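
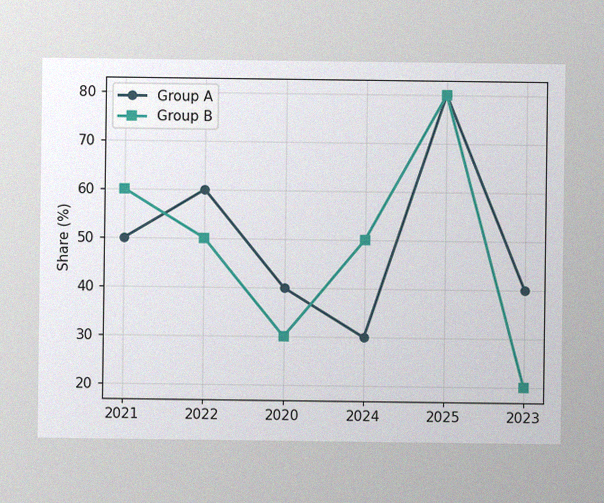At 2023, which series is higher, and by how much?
The image has some photo noise and uneven lighting. At 2023, Group A sits above the other line by 20%.

Group A, by 20%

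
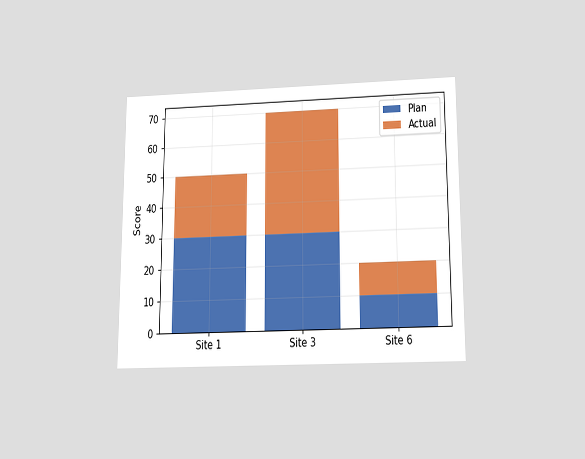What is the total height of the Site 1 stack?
The chart is viewed slightly from below. The Site 1 stack's top reaches 50 on the y-axis.

50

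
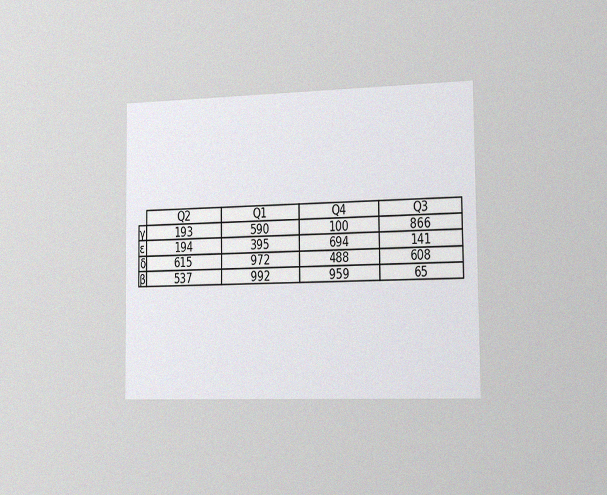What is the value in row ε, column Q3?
The chart is viewed slightly from the right, with some photo noise. The (ε, Q3) cell reads 141.

141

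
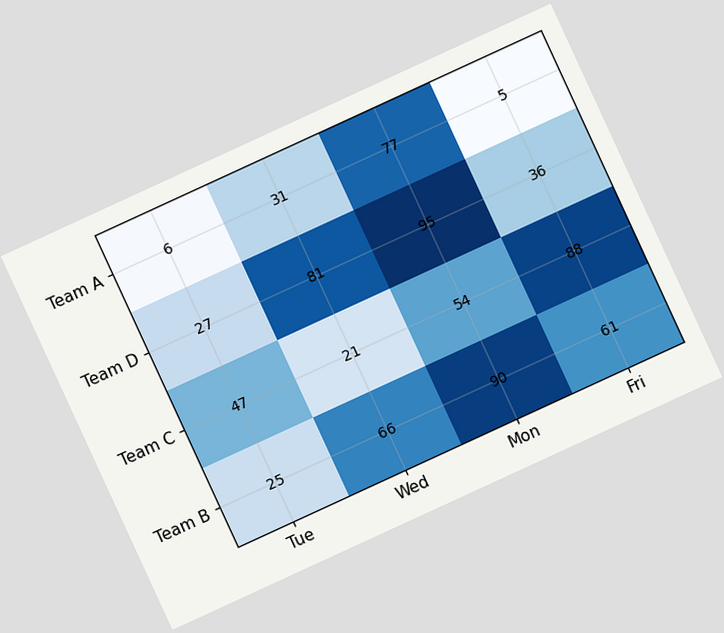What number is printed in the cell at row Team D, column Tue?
27

The chart is tilted about 25° counter-clockwise. The (Team D, Tue) cell reads 27.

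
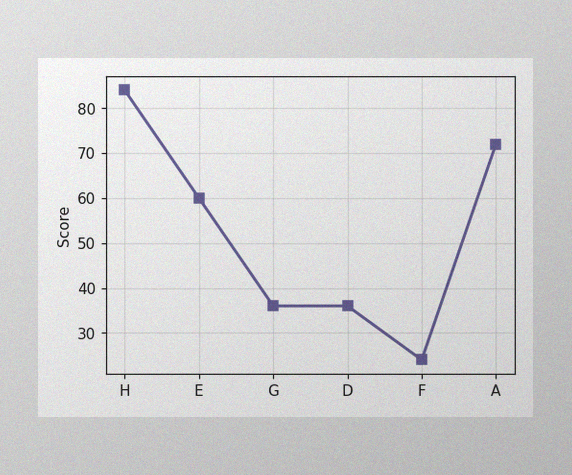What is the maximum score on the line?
The image has some photo noise and uneven lighting. The highest point is at H, and reading across to the y-axis gives 84.

84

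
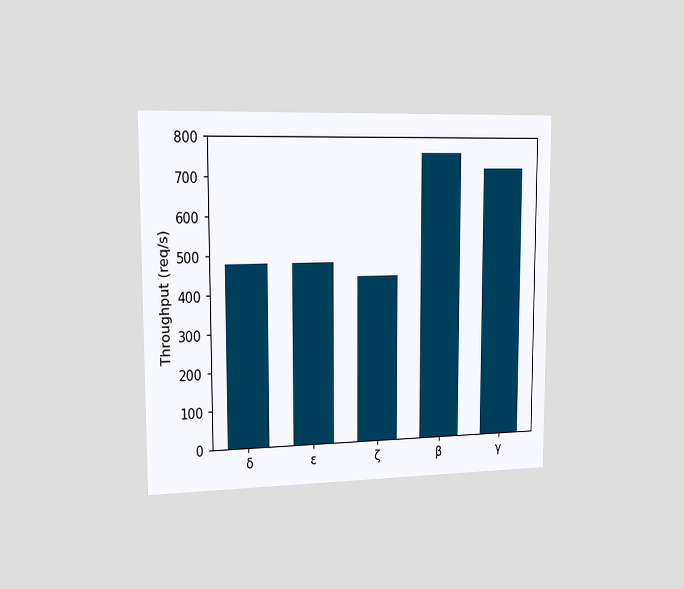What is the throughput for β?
760req/s

The chart is viewed slightly from the left. Reading along the chart's y-axis, the β bar reaches 760req/s.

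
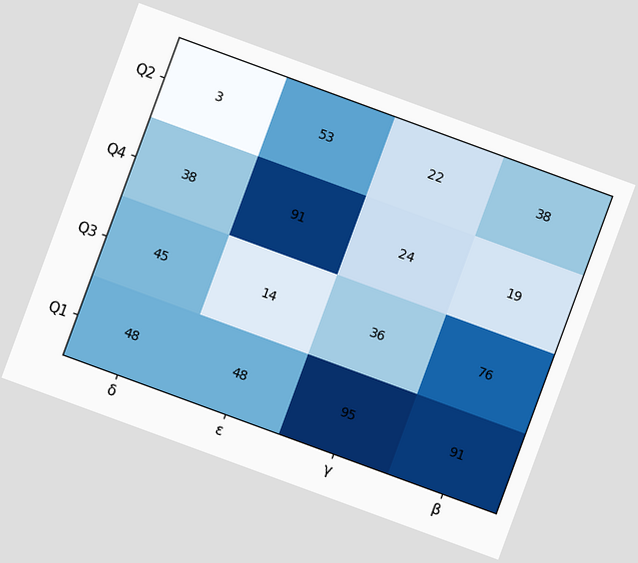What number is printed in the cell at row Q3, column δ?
The chart is tilted about 20° clockwise. The (Q3, δ) cell reads 45.

45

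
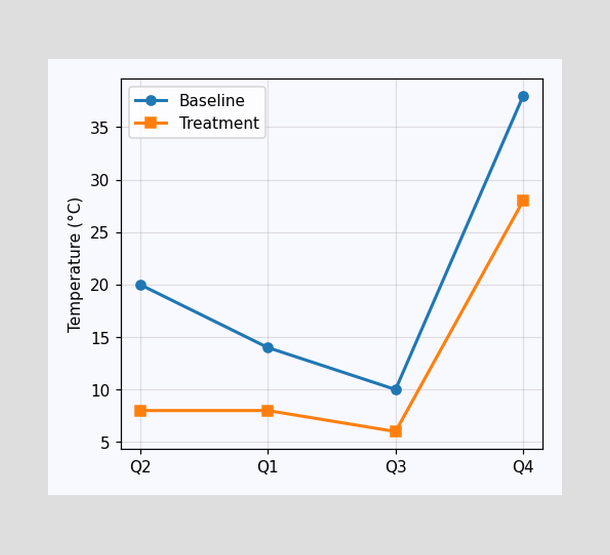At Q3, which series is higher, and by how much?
At Q3, Baseline sits above the other line by 4°C.

Baseline, by 4°C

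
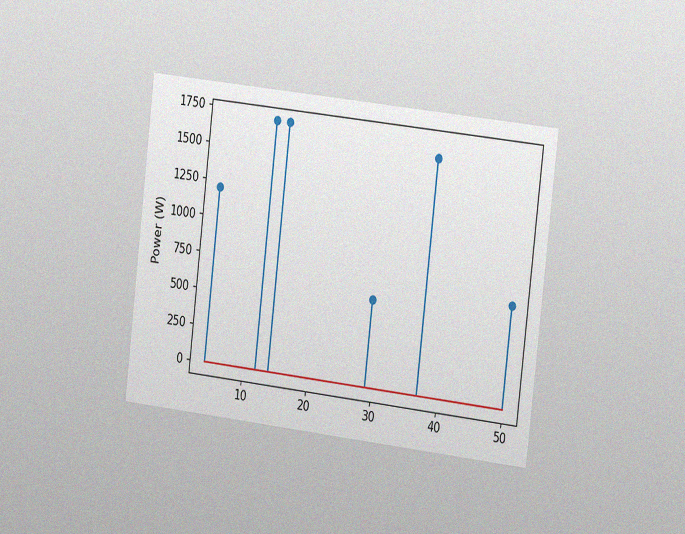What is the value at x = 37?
1600W

The chart is tilted about 7° clockwise and viewed at a slight angle, with some photo noise. The stem at x=37 reaches 1600W.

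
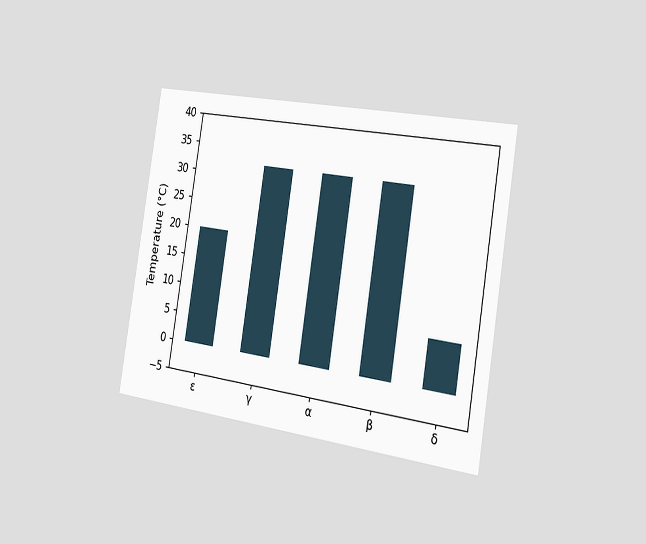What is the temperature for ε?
The chart is tilted about 9° clockwise and viewed slightly from the right. Reading along the chart's y-axis, the ε bar reaches 20°C.

20°C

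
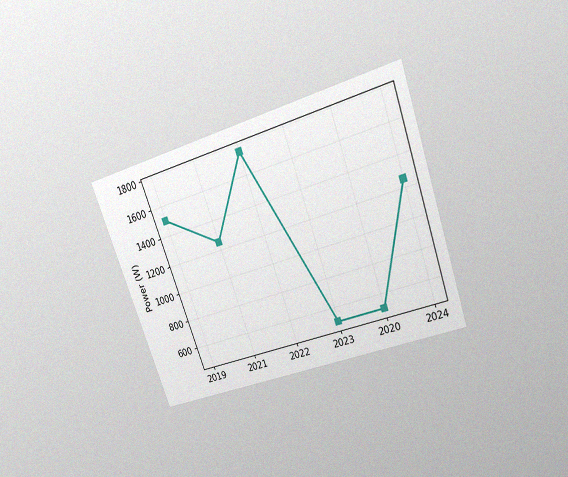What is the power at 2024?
The chart is tilted about 20° counter-clockwise and viewed slightly from above, with some photo noise. At 2024, the line is at 1250W.

1250W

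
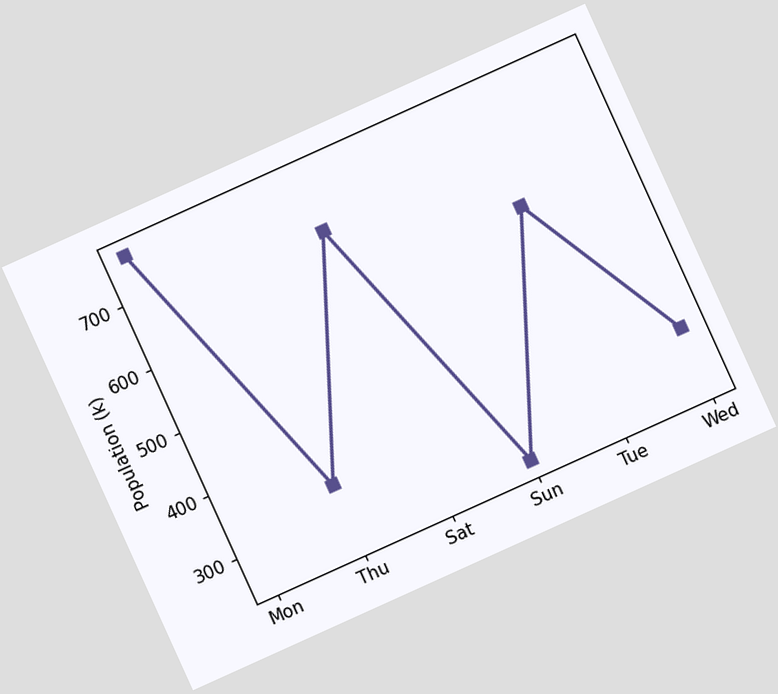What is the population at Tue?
The chart is tilted about 24° counter-clockwise. At Tue, the line is at 595k.

595k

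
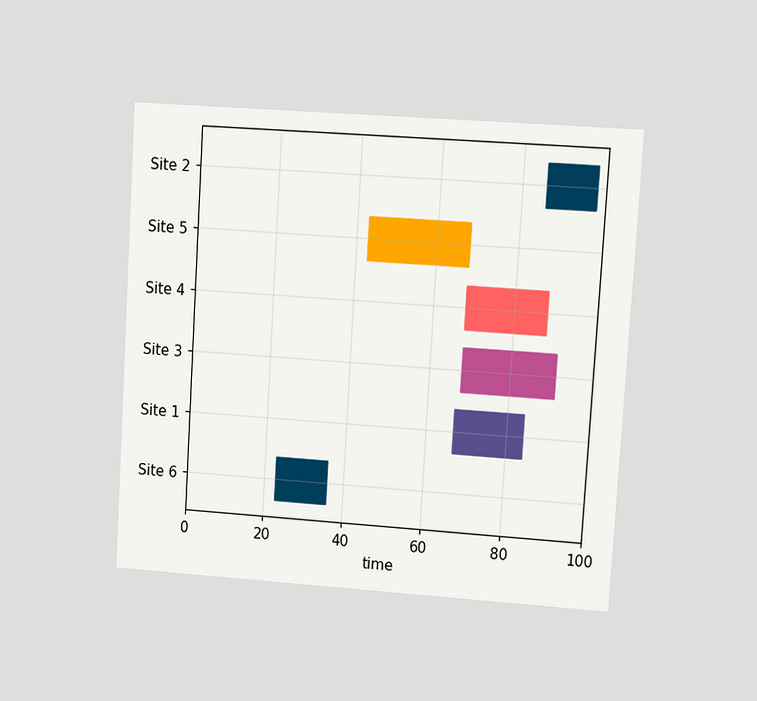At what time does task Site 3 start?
The chart is tilted about 4° clockwise and viewed at a slight angle. The Site 3 bar begins at t=68.

68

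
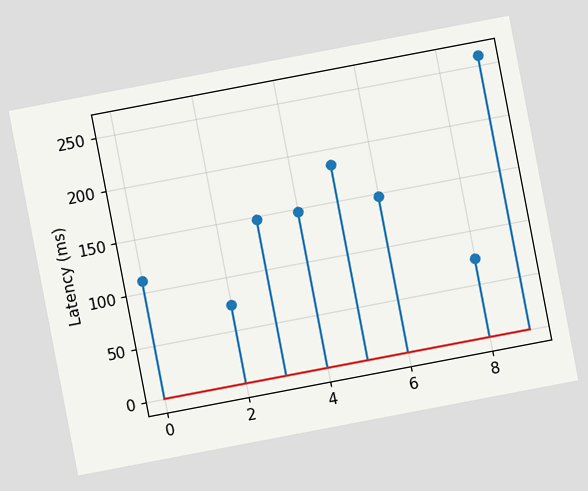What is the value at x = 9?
259ms

The chart is tilted about 11° counter-clockwise. The stem at x=9 reaches 259ms.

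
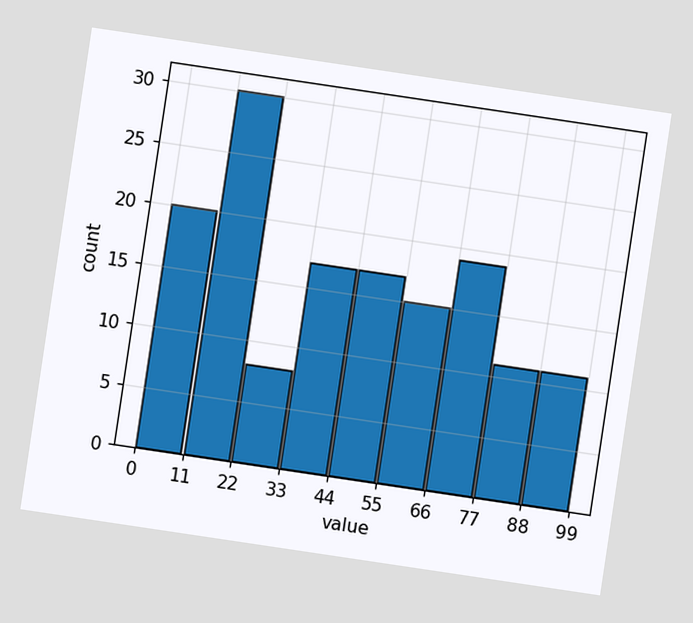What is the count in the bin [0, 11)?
The chart is tilted about 8° clockwise. The [0, 11) bin has height 20.

20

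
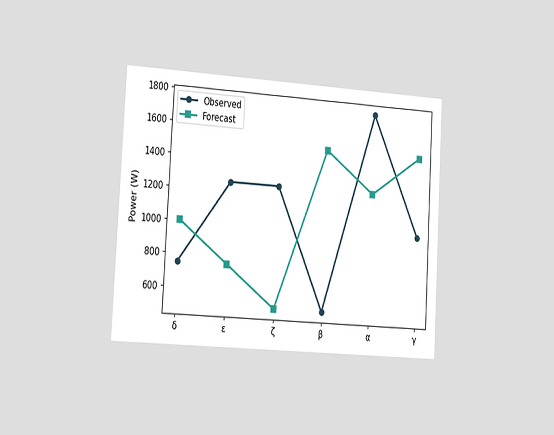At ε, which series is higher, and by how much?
Observed, by 500W

The chart is tilted about 3° clockwise and viewed slightly from the left. At ε, Observed sits above the other line by 500W.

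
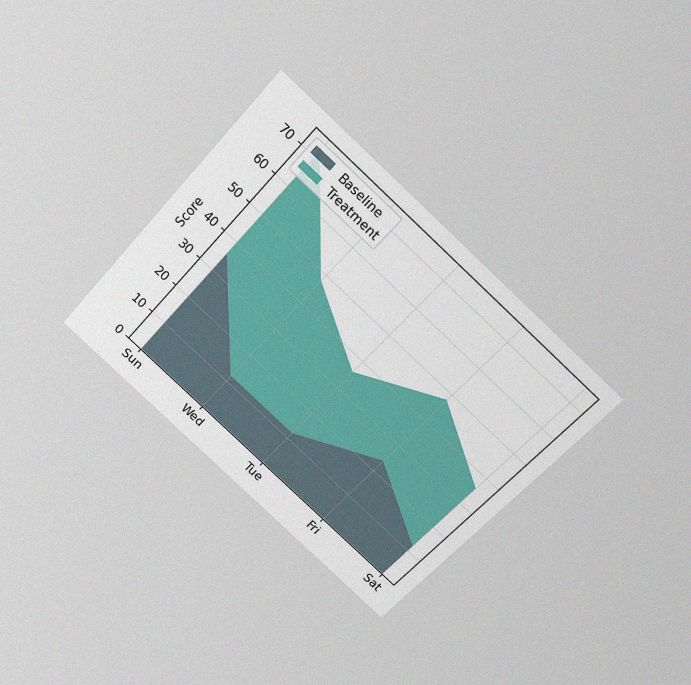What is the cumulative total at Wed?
48

The chart is tilted about 42° clockwise and viewed slightly from above, with some photo noise. The stacked total at Wed reaches 48.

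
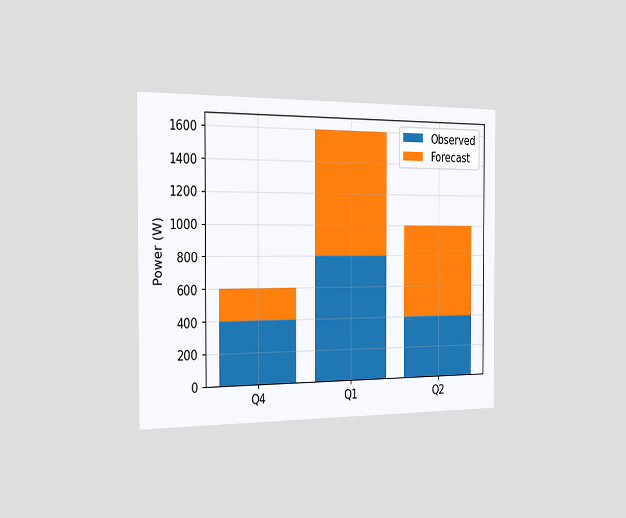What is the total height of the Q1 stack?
The chart is viewed slightly from the left. The Q1 stack's top reaches 1600W on the y-axis.

1600W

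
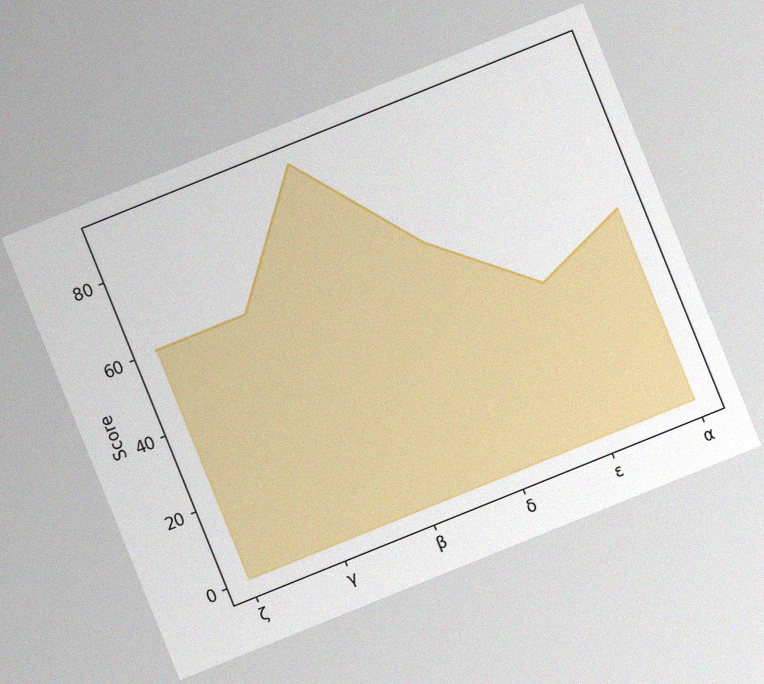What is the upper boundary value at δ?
The chart is tilted about 22° counter-clockwise, with some photo noise. At δ the upper boundary is at 60.

60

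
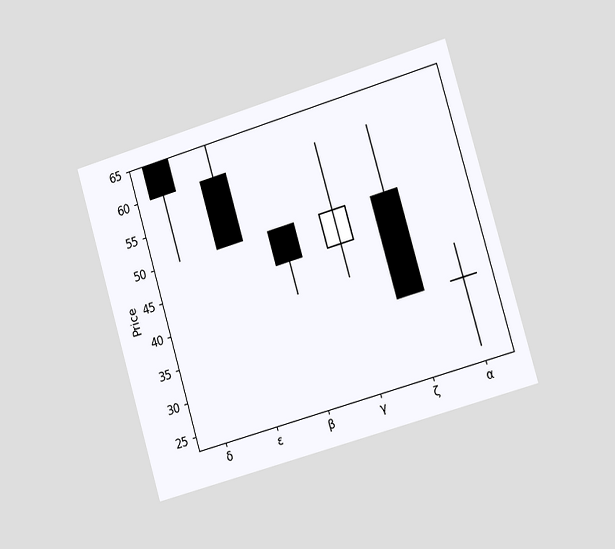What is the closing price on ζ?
The chart is tilted about 16° counter-clockwise and viewed slightly from the right. The ζ candle closes at 35.

35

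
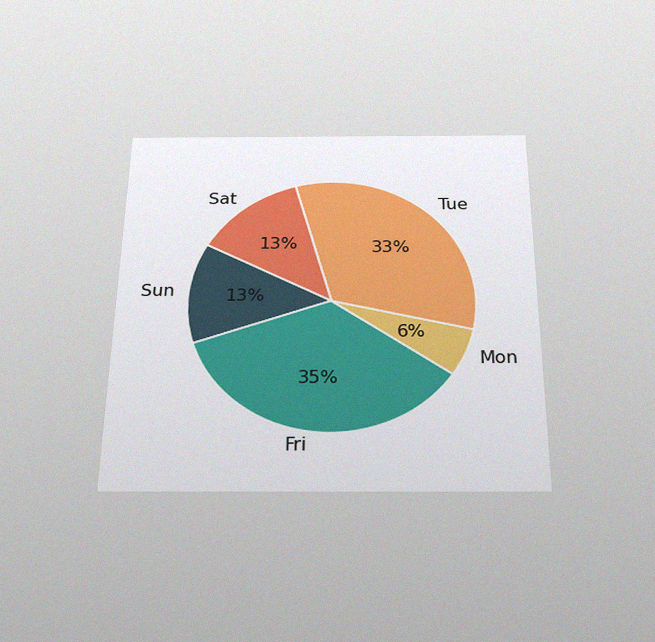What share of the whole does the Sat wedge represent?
The chart is viewed slightly from below, with some photo noise. The Sat slice takes up 13% of the pie.

13%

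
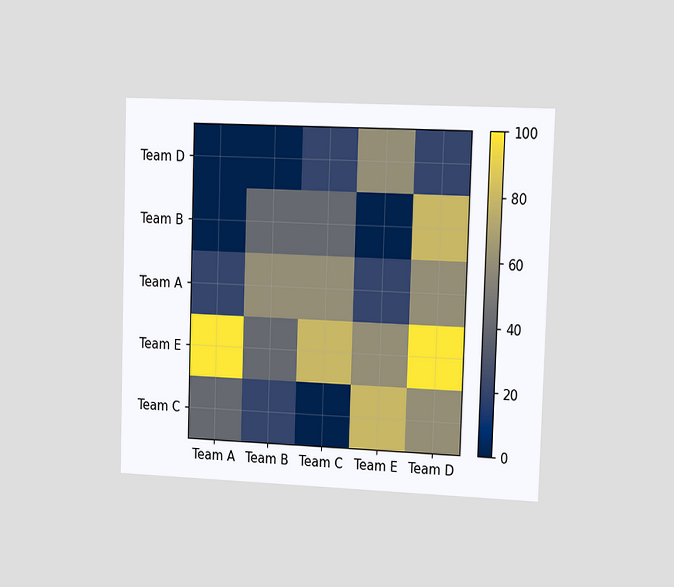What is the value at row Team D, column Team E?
The chart is viewed slightly from the right. Matching cell (Team D, Team E) against the colorbar gives 60.

60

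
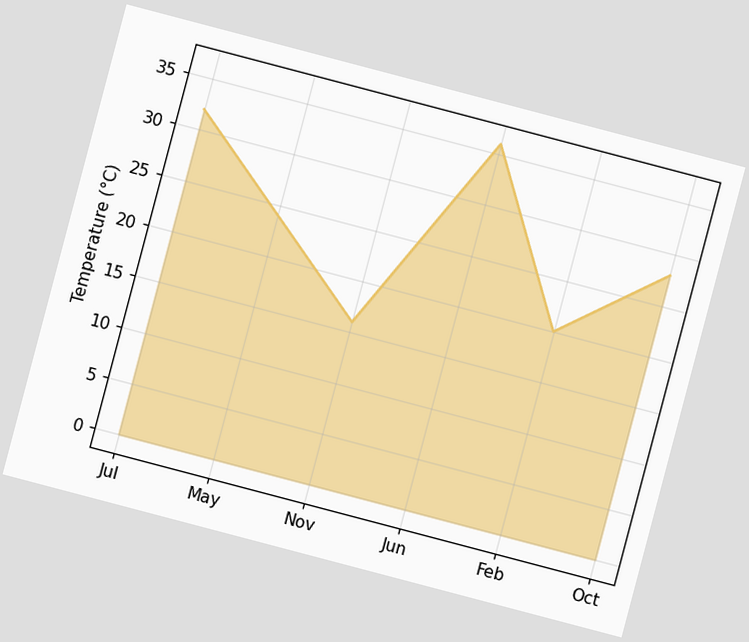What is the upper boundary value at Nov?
16°C

The chart is tilted about 15° clockwise. At Nov the upper boundary is at 16°C.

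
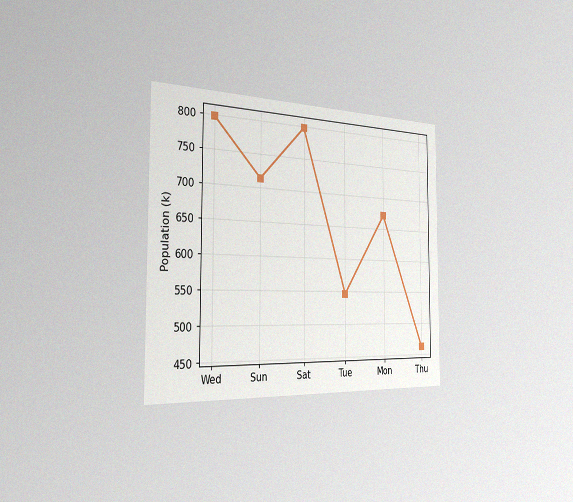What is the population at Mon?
672k

The chart is viewed slightly from the left, with some photo noise. At Mon, the line is at 672k.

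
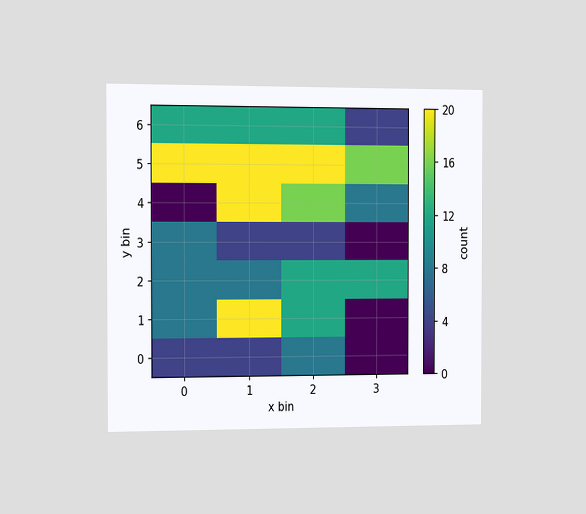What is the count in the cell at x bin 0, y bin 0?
4

The chart is viewed slightly from the left. Matching the cell (0, 0) against the colorbar gives 4.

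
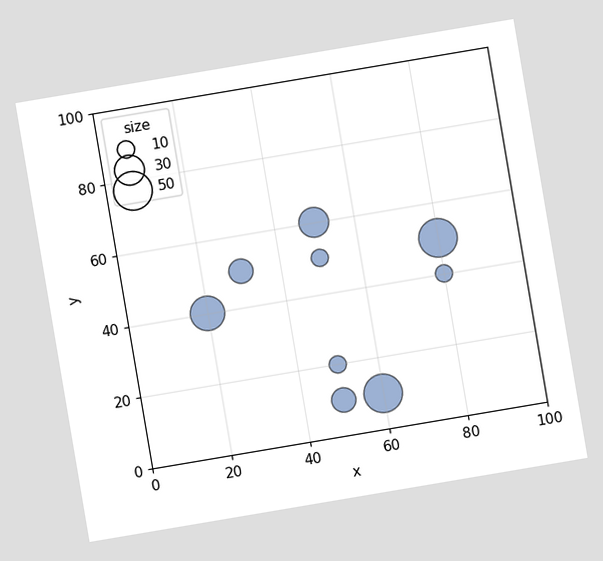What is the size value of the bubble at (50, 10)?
20

The chart is tilted about 10° counter-clockwise. Matching the bubble at (50, 10) against the size legend gives 20.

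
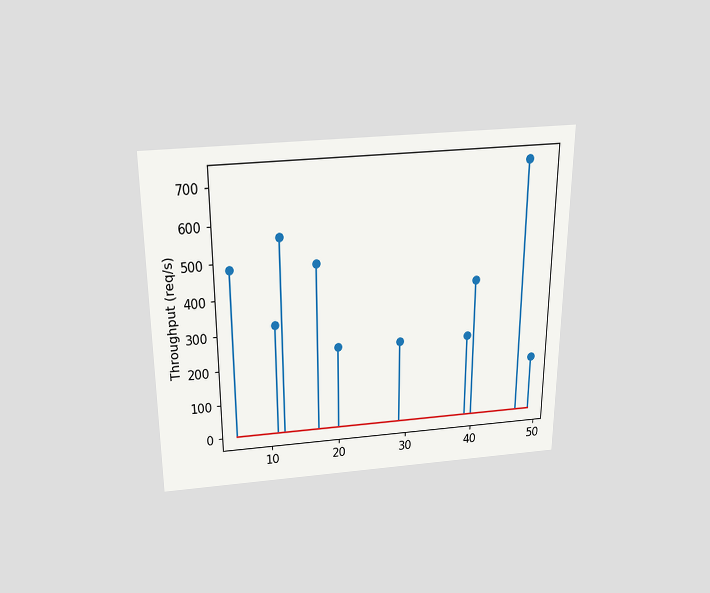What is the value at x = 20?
240req/s

The chart is viewed slightly from above. The stem at x=20 reaches 240req/s.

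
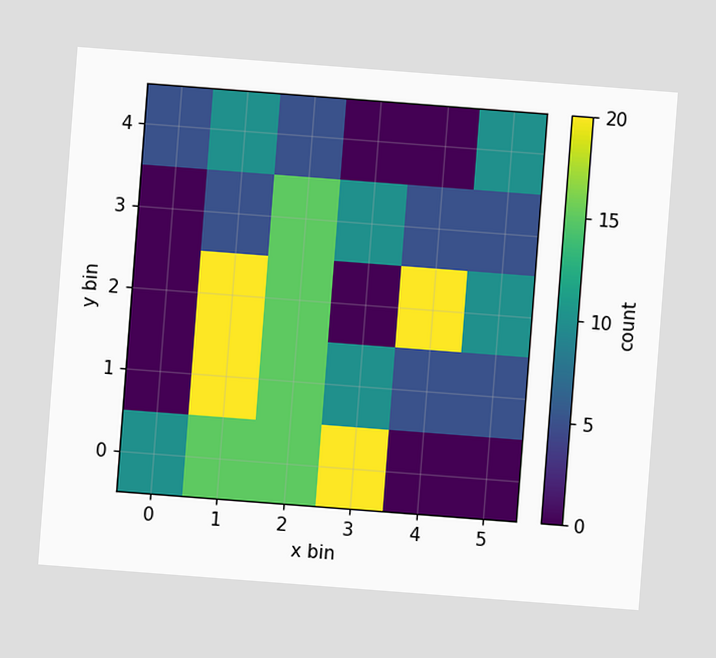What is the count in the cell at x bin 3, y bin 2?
The chart is tilted about 4° clockwise. Matching the cell (3, 2) against the colorbar gives 0.

0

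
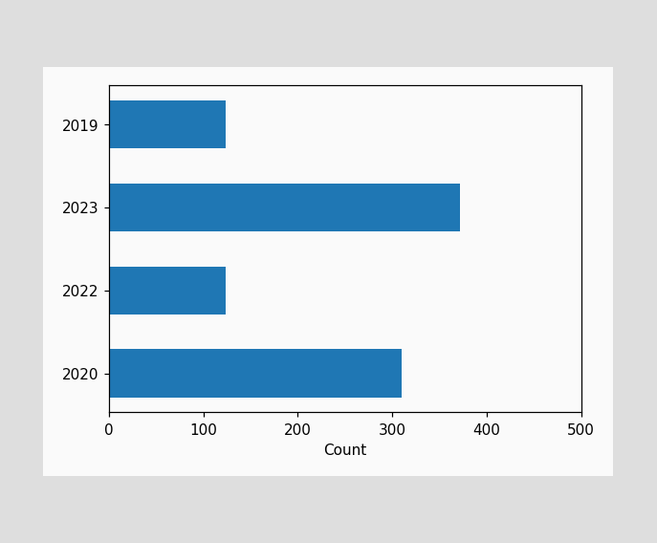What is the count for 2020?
Reading along the chart's x-axis, the 2020 bar reaches 310.

310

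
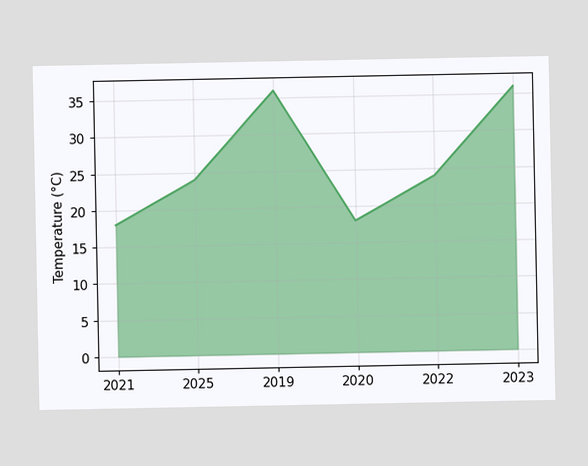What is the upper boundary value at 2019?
36°C

At 2019 the upper boundary is at 36°C.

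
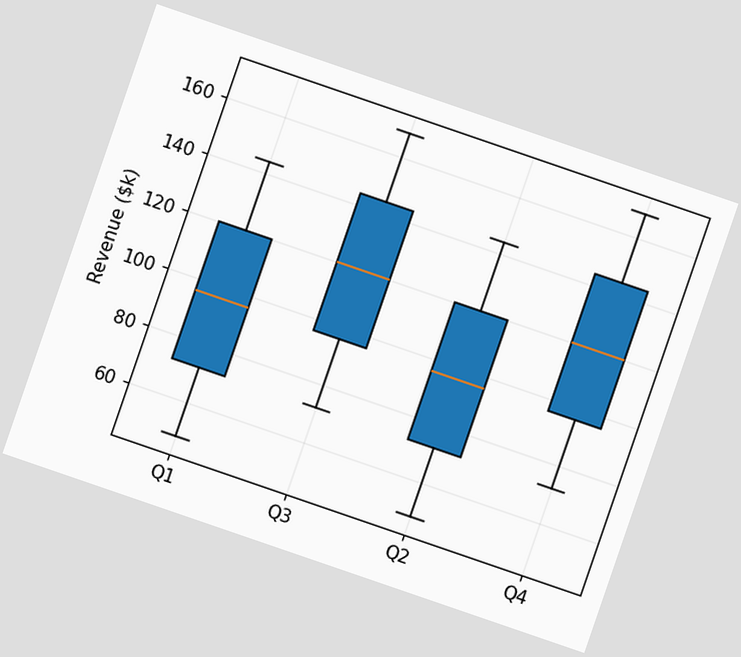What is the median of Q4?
$120k

The chart is tilted about 19° clockwise. The median line in the Q4 box sits at $120k.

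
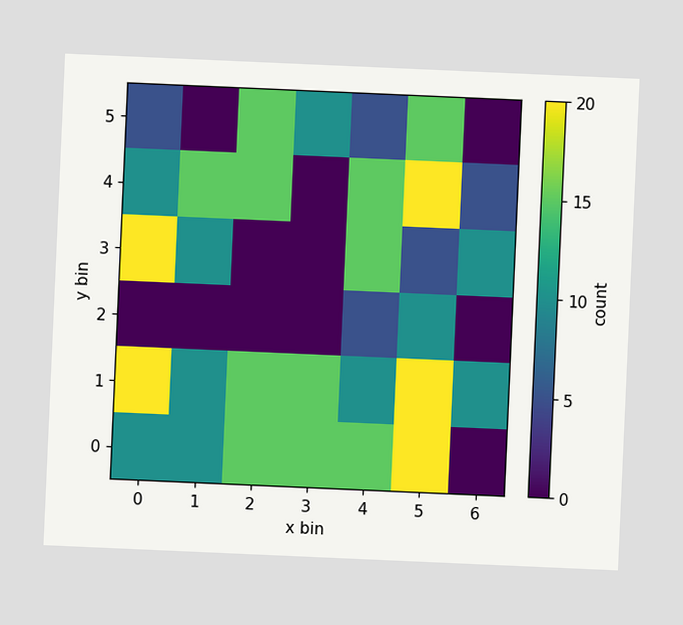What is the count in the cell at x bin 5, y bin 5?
The chart is tilted about 3° clockwise. Matching the cell (5, 5) against the colorbar gives 15.

15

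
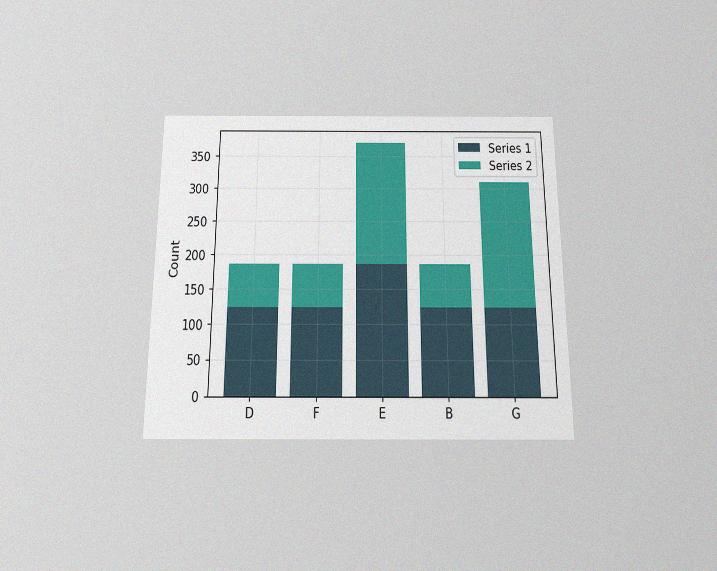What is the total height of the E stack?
The chart is viewed slightly from below, with some photo noise. The E stack's top reaches 372 on the y-axis.

372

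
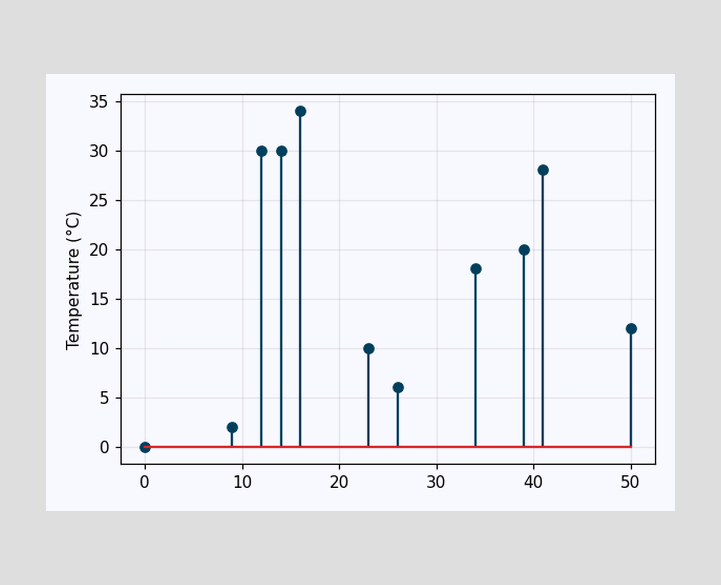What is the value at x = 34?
The stem at x=34 reaches 18°C.

18°C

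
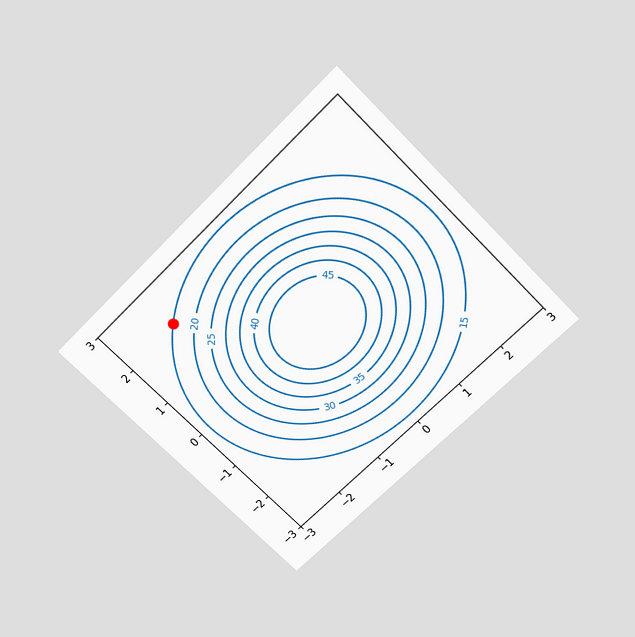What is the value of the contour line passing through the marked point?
15

The chart is tilted about 45° counter-clockwise and viewed slightly from above. The marked point sits on the contour labelled 15.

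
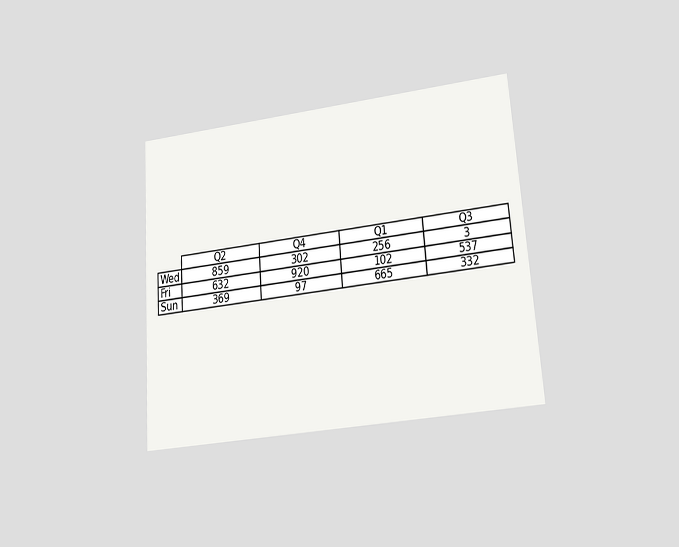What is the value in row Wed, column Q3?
The chart is tilted about 4° counter-clockwise and viewed at a slight angle. The (Wed, Q3) cell reads 3.

3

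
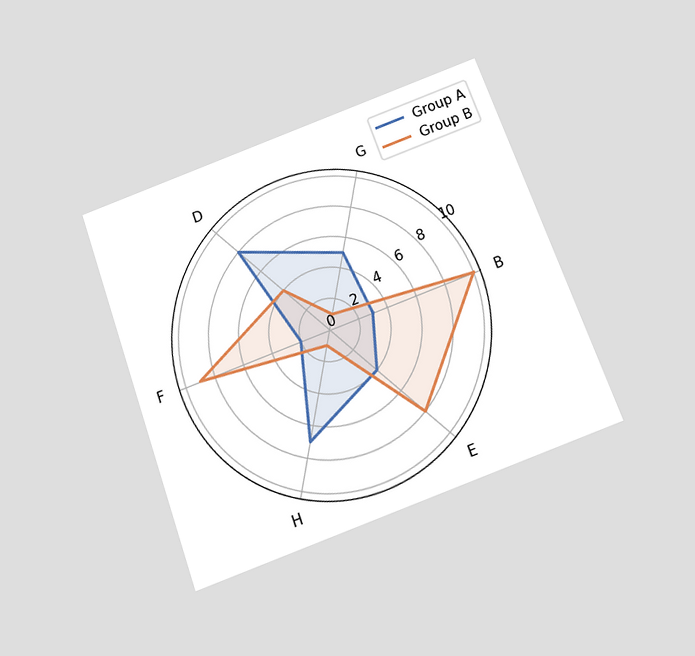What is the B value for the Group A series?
3

The chart is tilted about 20° counter-clockwise and viewed slightly from below. On the B axis, Group A reaches 3.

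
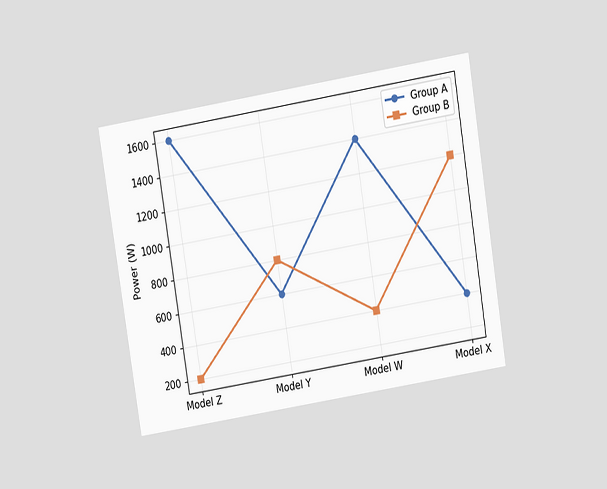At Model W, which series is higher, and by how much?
The chart is tilted about 9° counter-clockwise and viewed slightly from above. At Model W, Group A sits above the other line by 1000W.

Group A, by 1000W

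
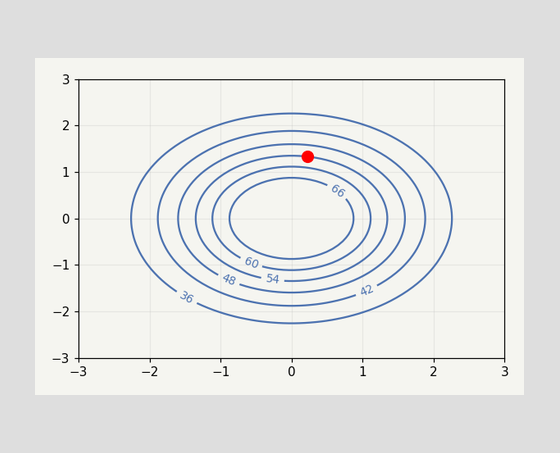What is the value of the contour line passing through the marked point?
The marked point sits on the contour labelled 54.

54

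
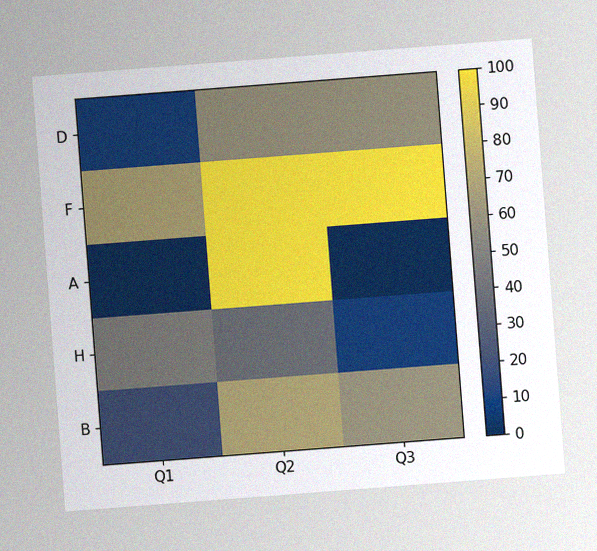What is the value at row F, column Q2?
The chart is tilted about 4° counter-clockwise, with some photo noise. Matching cell (F, Q2) against the colorbar gives 100.

100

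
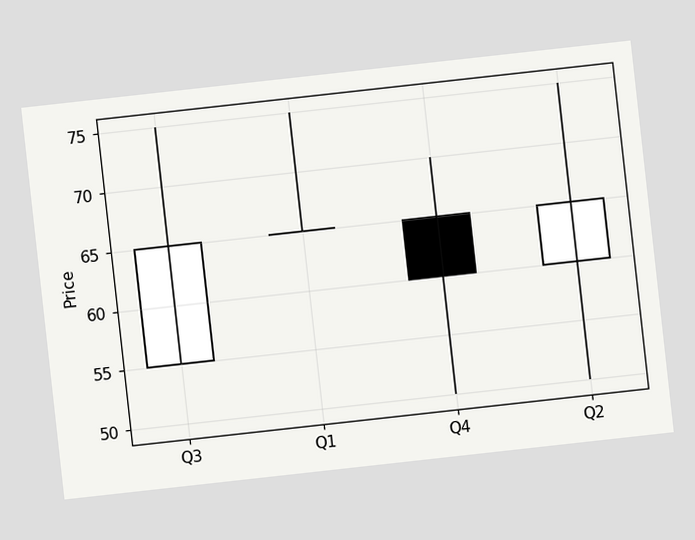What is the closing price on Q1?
The chart is tilted about 6° counter-clockwise. The Q1 candle closes at 65.

65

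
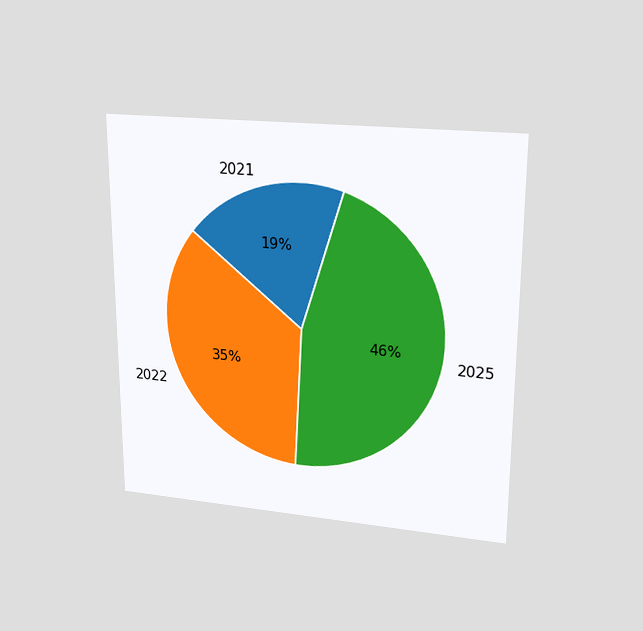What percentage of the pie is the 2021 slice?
The chart is viewed at a slight angle. The 2021 slice takes up 19% of the pie.

19%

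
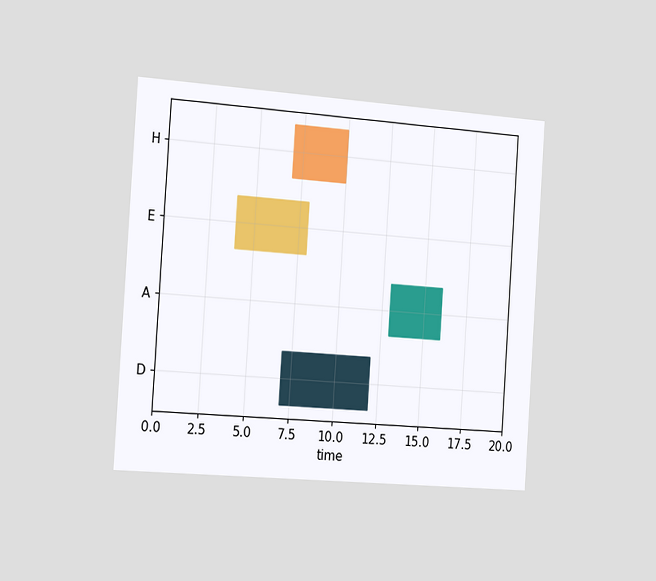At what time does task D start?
The chart is tilted about 4° clockwise and viewed slightly from the left. The D bar begins at t=7.

7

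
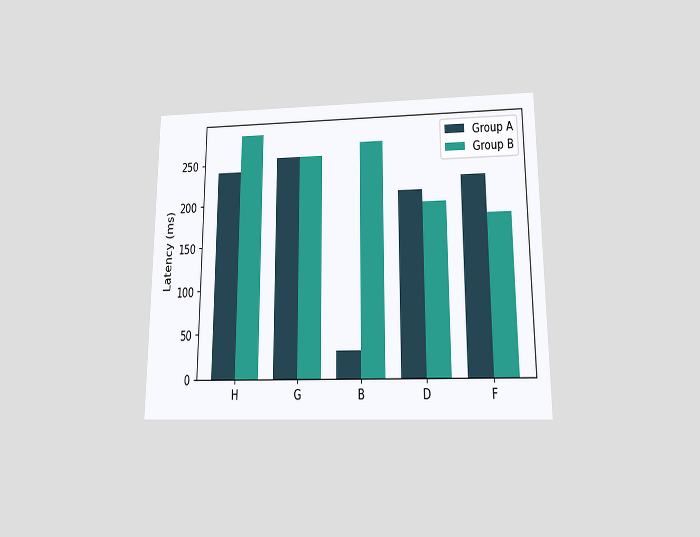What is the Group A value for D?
The chart is viewed slightly from below. The Group A bar at D reaches 210ms on the y-axis.

210ms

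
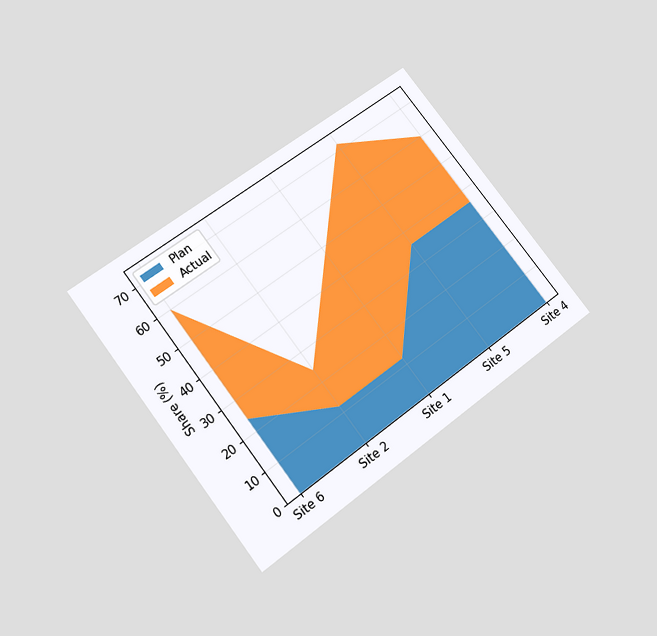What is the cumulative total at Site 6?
60%

The chart is tilted about 37° counter-clockwise and viewed slightly from below. The stacked total at Site 6 reaches 60%.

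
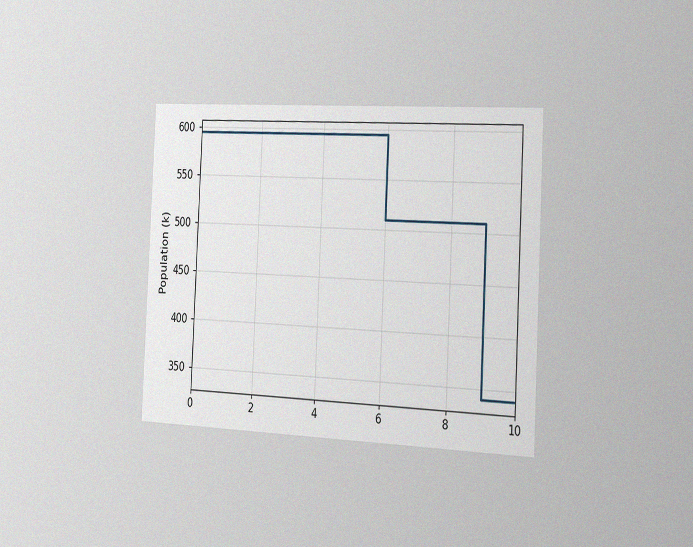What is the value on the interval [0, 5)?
The chart is tilted about 3° clockwise and viewed slightly from the right, with some photo noise. On [0, 5) the step sits at 595k.

595k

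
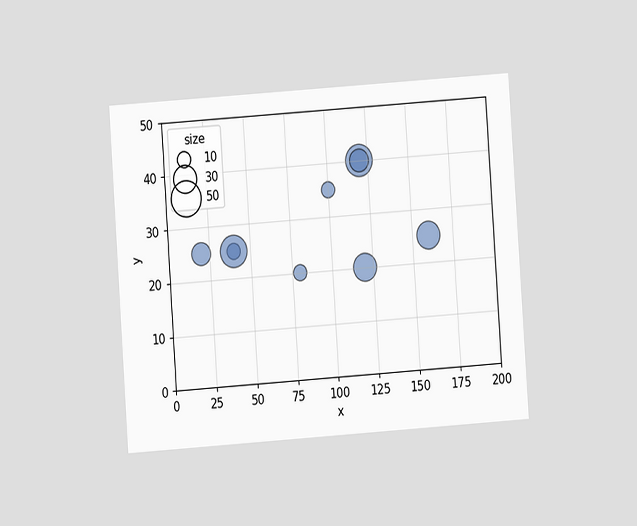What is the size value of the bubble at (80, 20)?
10

The chart is tilted about 4° counter-clockwise and viewed at a slight angle. Matching the bubble at (80, 20) against the size legend gives 10.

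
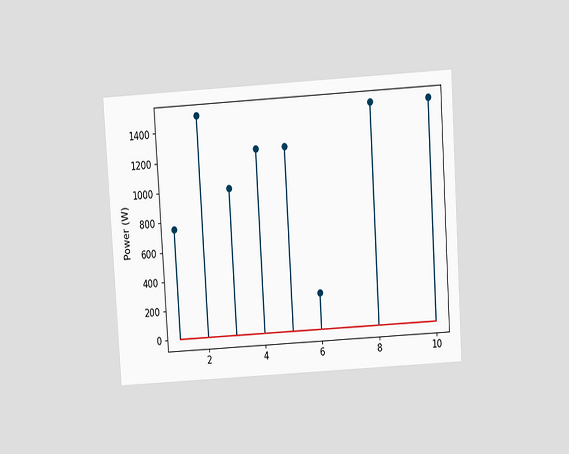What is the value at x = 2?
The chart is tilted about 4° counter-clockwise and viewed at a slight angle. The stem at x=2 reaches 1500W.

1500W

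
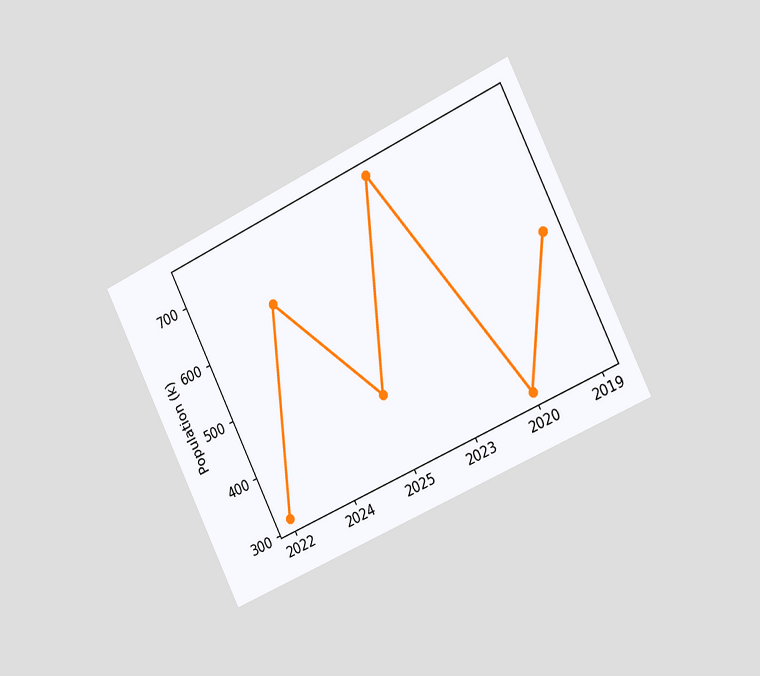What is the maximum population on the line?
742k

The chart is tilted about 26° counter-clockwise and viewed slightly from the right. The highest point is at 2023, and reading across to the y-axis gives 742k.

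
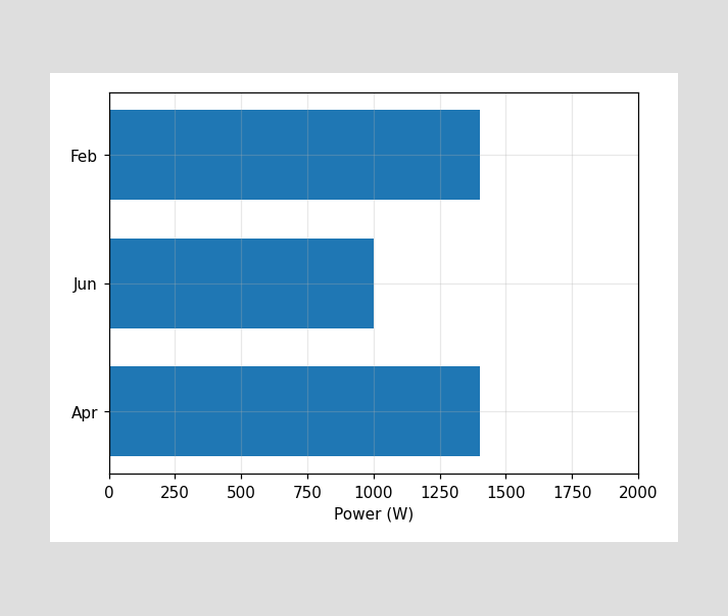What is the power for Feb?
Reading along the chart's x-axis, the Feb bar reaches 1400W.

1400W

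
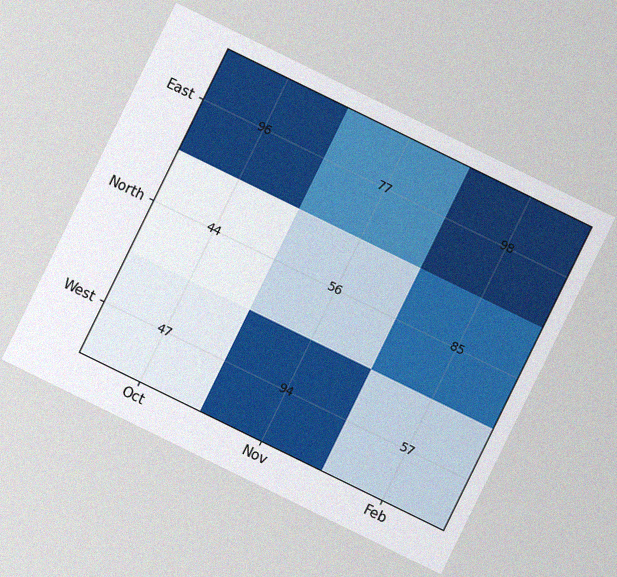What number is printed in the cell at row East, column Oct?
The chart is tilted about 26° clockwise, with some photo noise. The (East, Oct) cell reads 96.

96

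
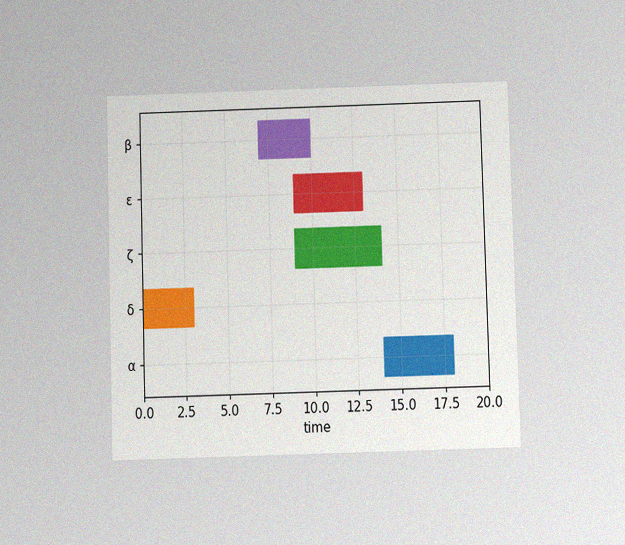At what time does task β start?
7

The chart is viewed slightly from below, with some photo noise. The β bar begins at t=7.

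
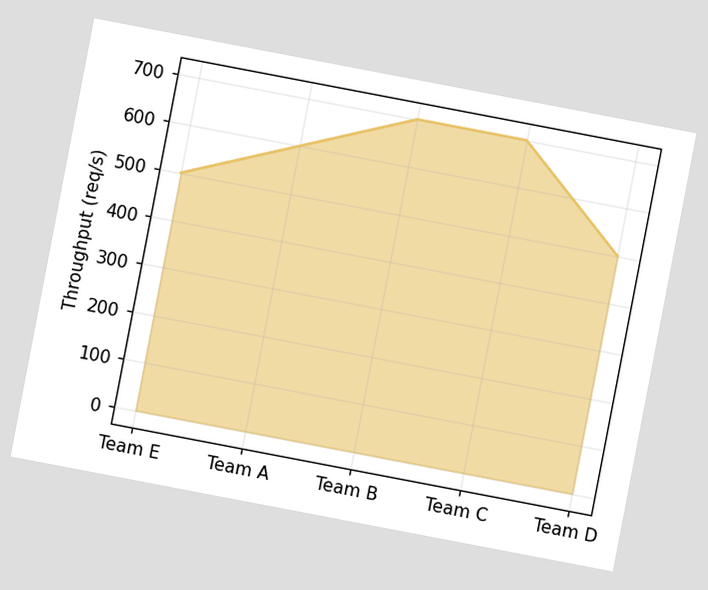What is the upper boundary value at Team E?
The chart is tilted about 11° clockwise. At Team E the upper boundary is at 500req/s.

500req/s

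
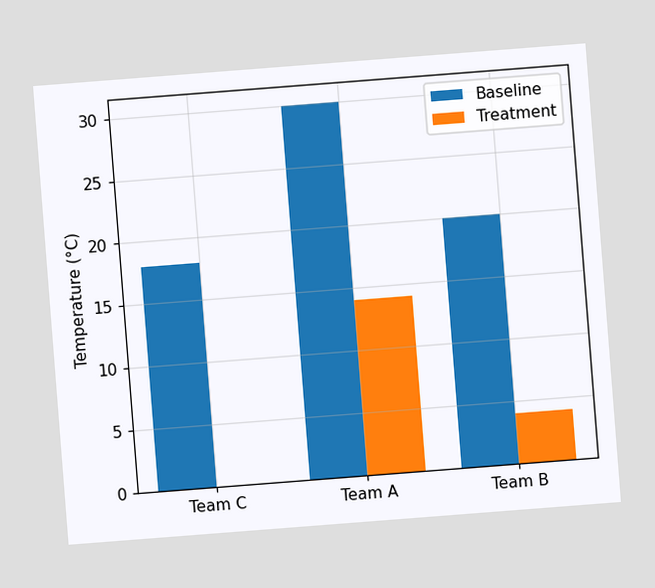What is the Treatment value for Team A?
14°C

The chart is tilted about 4° counter-clockwise. The Treatment bar at Team A reaches 14°C on the y-axis.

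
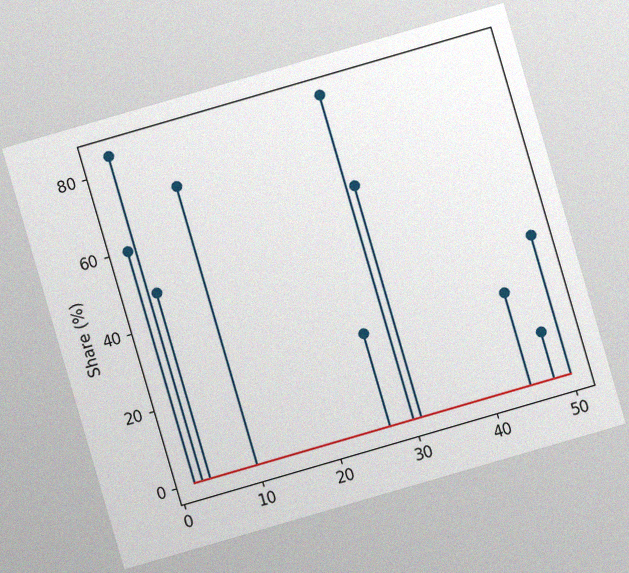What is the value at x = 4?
48%

The chart is tilted about 16° counter-clockwise, with some photo noise. The stem at x=4 reaches 48%.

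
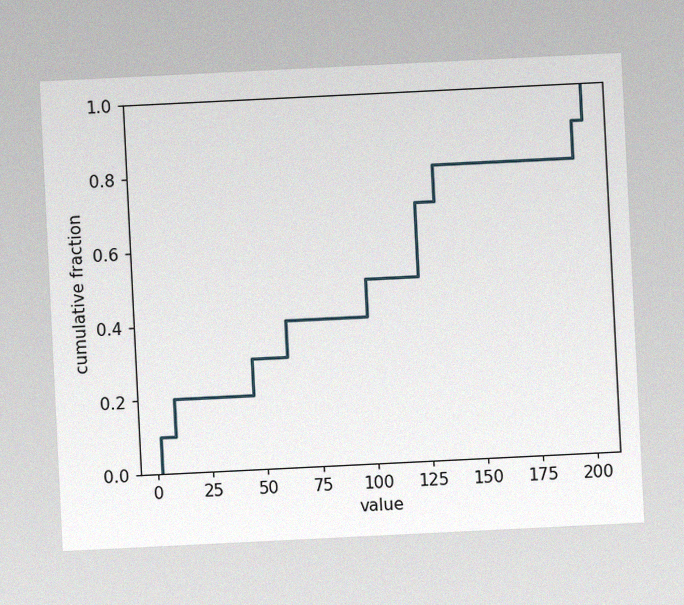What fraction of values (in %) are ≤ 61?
The chart is tilted about 3° counter-clockwise, with some photo noise. At x=61 the ECDF step is at 40%.

40%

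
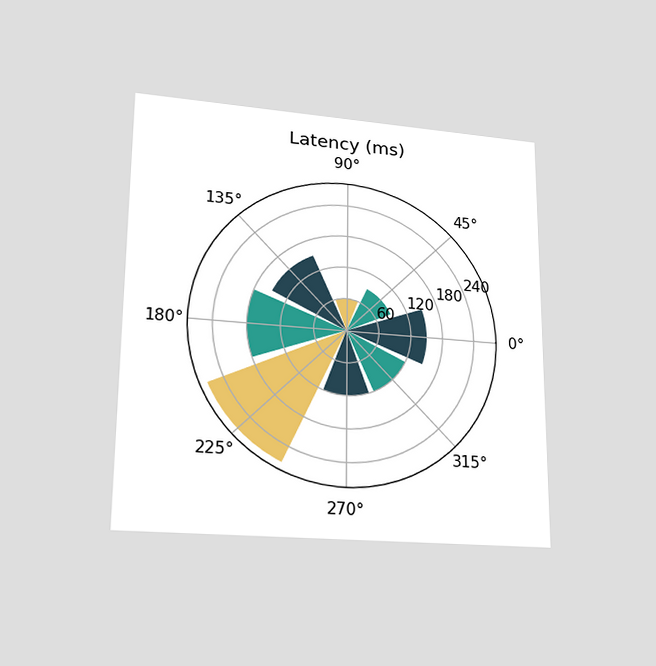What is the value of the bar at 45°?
90ms

The chart is viewed at a slight angle. The bar at 45° reaches 90ms on the radial axis.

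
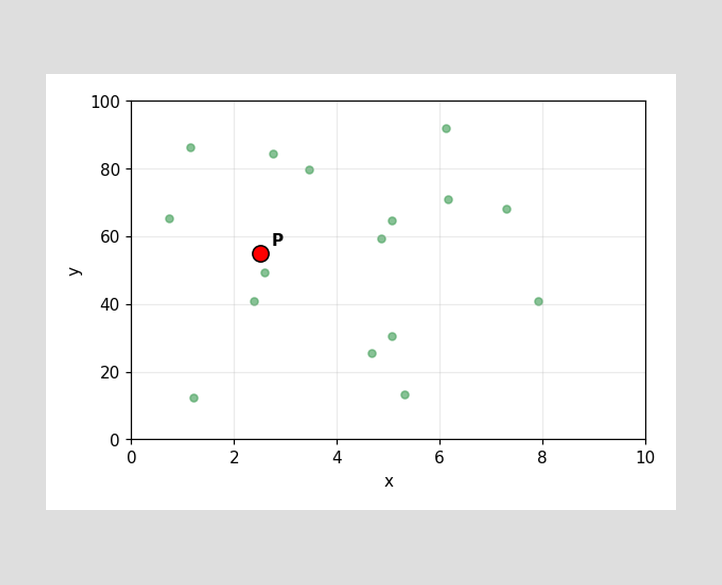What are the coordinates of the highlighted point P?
Following the gridlines from P to each axis, P sits at (2.5, 55).

(2.5, 55)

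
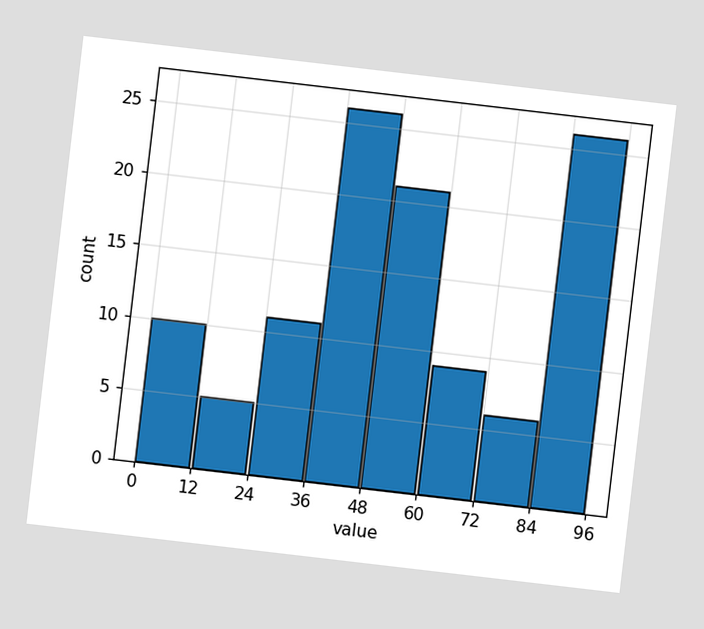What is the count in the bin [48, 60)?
The chart is tilted about 7° clockwise. The [48, 60) bin has height 21.

21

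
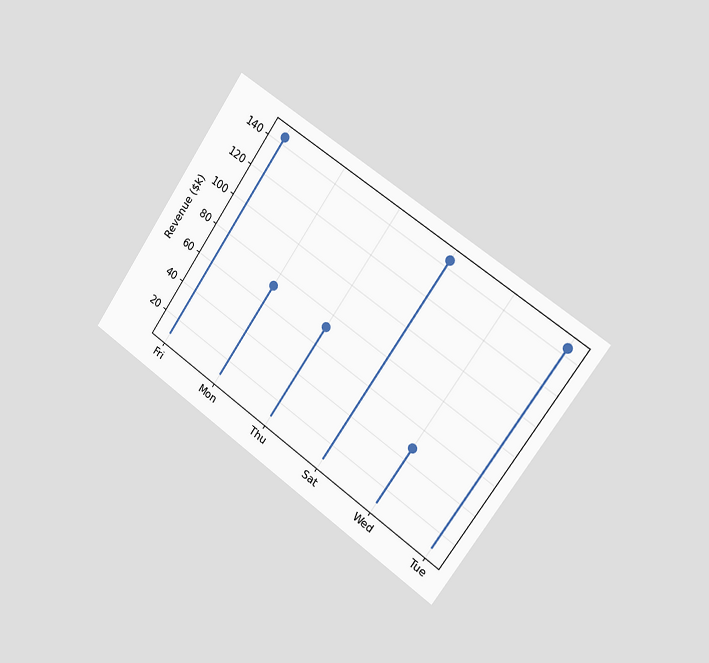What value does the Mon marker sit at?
The chart is tilted about 35° clockwise and viewed slightly from the right. The Mon marker sits at $72k.

$72k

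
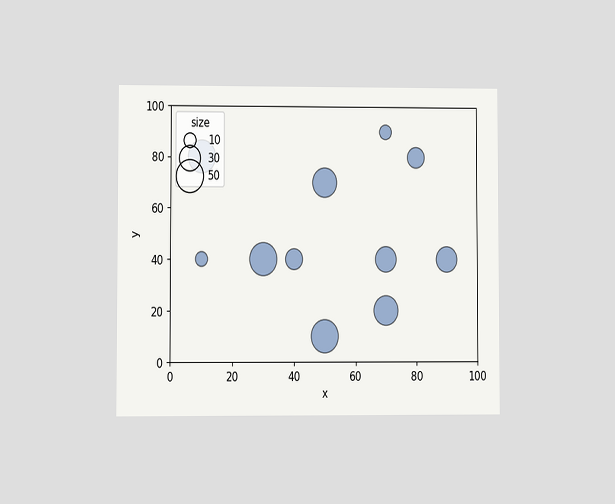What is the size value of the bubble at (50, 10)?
50

The chart is viewed at a slight angle. Matching the bubble at (50, 10) against the size legend gives 50.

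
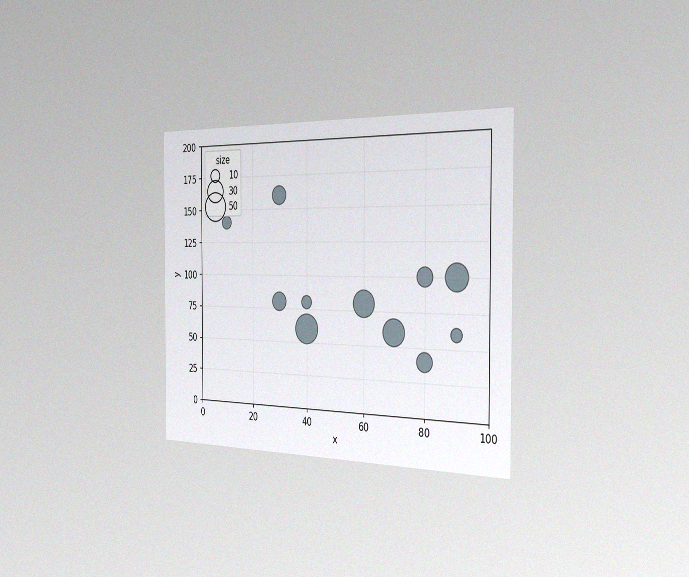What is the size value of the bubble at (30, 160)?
20

The chart is viewed slightly from the right, with some photo noise. Matching the bubble at (30, 160) against the size legend gives 20.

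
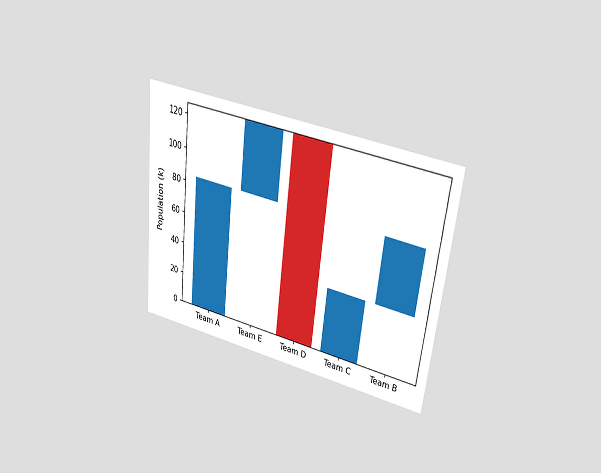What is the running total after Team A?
The chart is tilted about 6° clockwise and viewed slightly from above. After Team A the running total reaches 84k.

84k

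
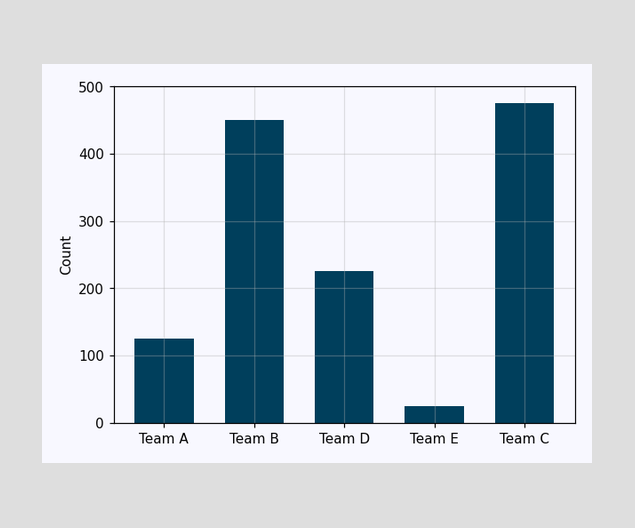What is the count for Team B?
Reading along the chart's y-axis, the Team B bar reaches 450.

450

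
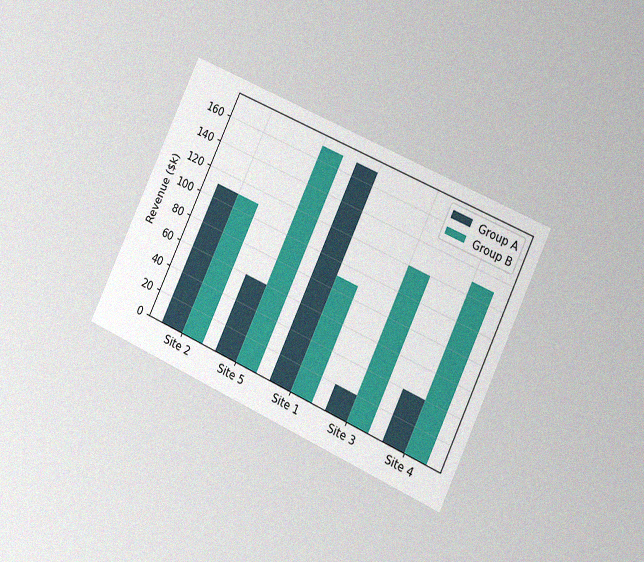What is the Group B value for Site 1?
The chart is tilted about 25° clockwise and viewed slightly from the right, with some photo noise. The Group B bar at Site 1 reaches $90k on the y-axis.

$90k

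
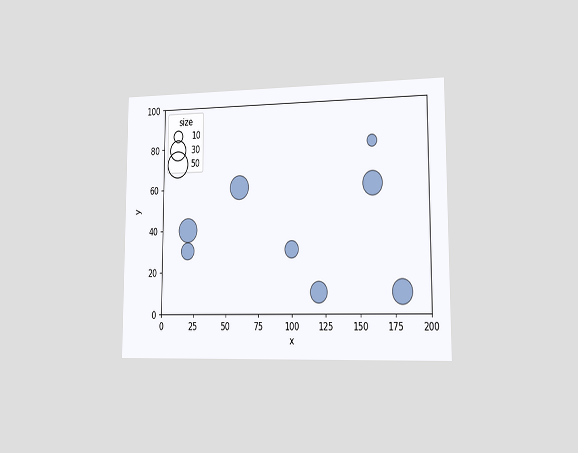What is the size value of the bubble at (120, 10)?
The chart is viewed slightly from the right. Matching the bubble at (120, 10) against the size legend gives 30.

30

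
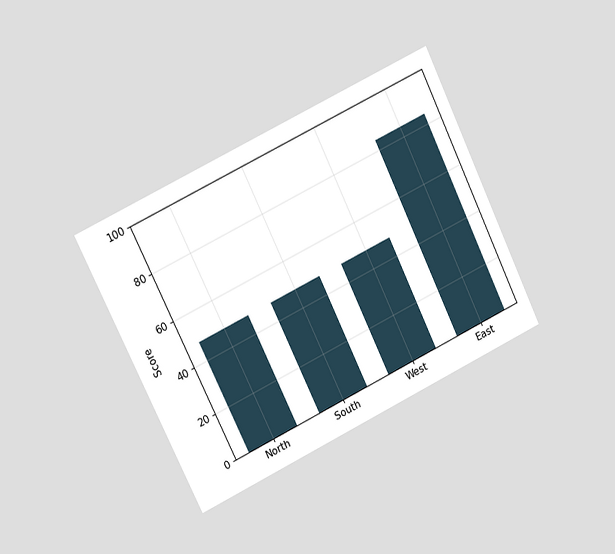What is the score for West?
The chart is tilted about 26° counter-clockwise and viewed at a slight angle. Reading along the chart's y-axis, the West bar reaches 48.

48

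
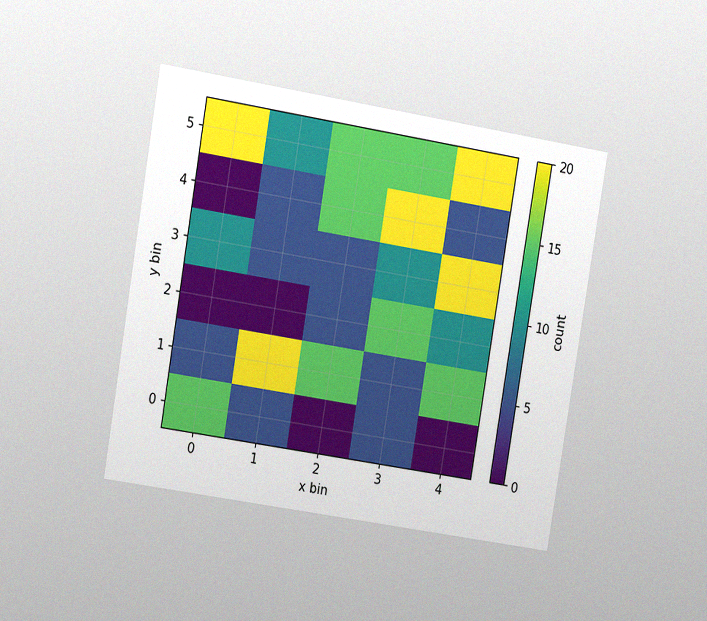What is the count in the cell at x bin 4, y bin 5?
The chart is tilted about 9° clockwise and viewed slightly from the left, with some photo noise. Matching the cell (4, 5) against the colorbar gives 20.

20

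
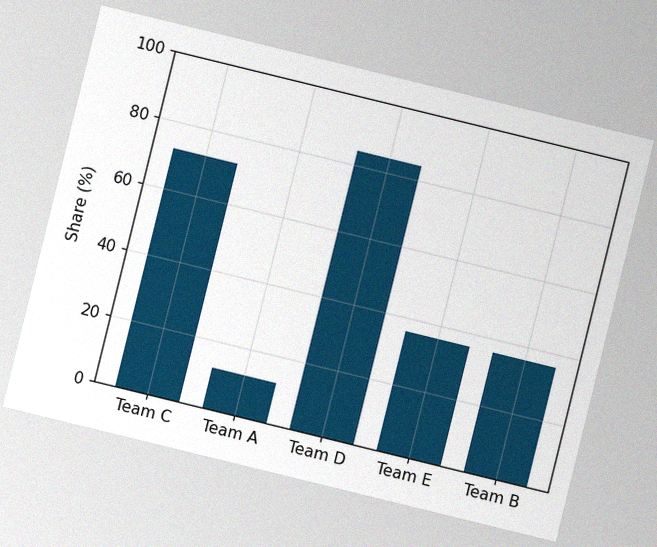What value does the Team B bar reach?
36%

The chart is tilted about 14° clockwise, with some photo noise. Reading along the chart's y-axis, the Team B bar reaches 36%.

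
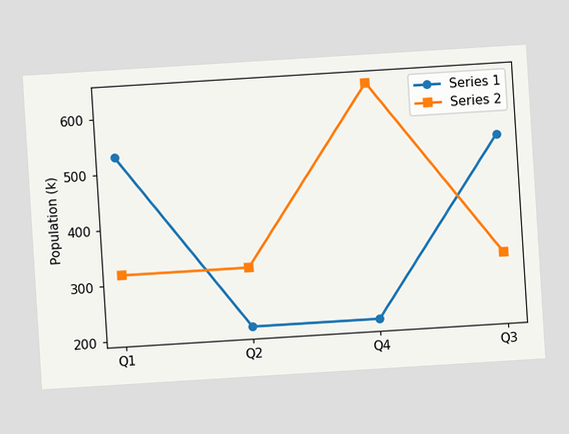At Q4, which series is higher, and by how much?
The chart is tilted about 4° counter-clockwise. At Q4, Series 2 sits above the other line by 424k.

Series 2, by 424k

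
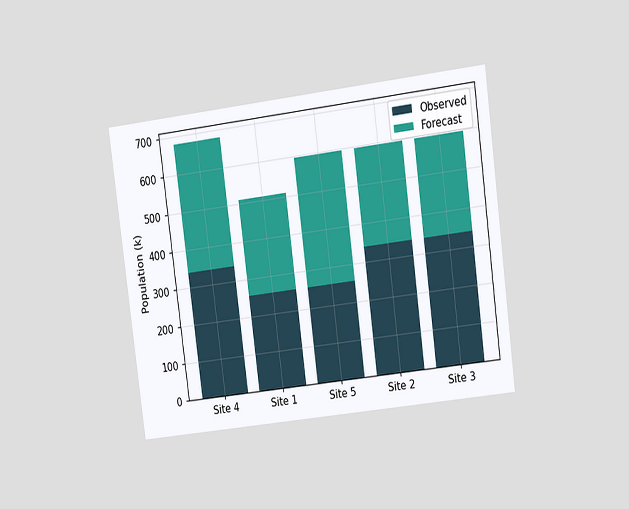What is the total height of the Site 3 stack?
595k

The chart is tilted about 7° counter-clockwise and viewed at a slight angle. The Site 3 stack's top reaches 595k on the y-axis.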